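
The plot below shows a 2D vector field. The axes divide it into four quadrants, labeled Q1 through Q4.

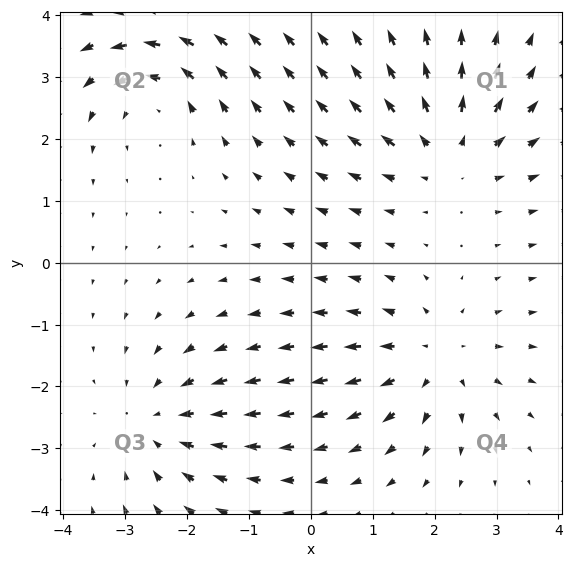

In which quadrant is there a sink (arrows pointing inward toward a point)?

The sink sits at approximately (-2.5, -2.6), which lies in quadrant Q3. The divergence there is about -4, negative as expected for a sink.

Q3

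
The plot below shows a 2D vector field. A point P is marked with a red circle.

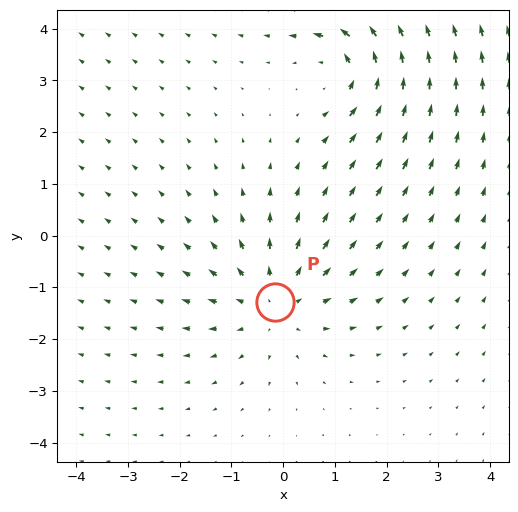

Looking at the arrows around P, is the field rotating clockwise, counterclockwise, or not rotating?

Near P at (-0.2, -1.3) the arrows show no circulation. The curl there is ≈0.

not rotating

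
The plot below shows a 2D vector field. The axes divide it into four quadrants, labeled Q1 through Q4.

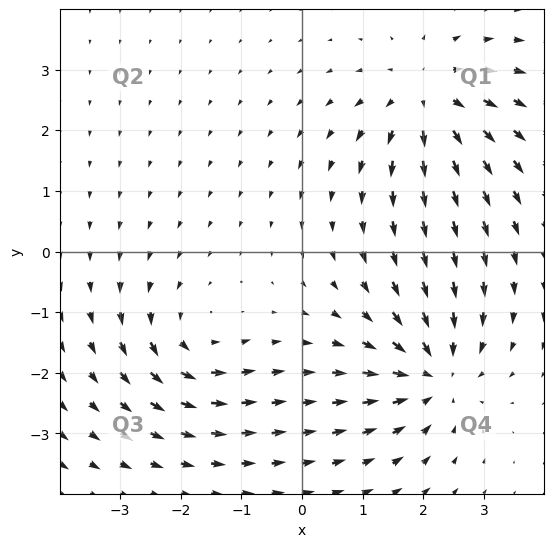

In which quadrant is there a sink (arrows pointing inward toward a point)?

The sink sits at approximately (2.2, -2.0), which lies in quadrant Q4. The divergence there is about -5, negative as expected for a sink.

Q4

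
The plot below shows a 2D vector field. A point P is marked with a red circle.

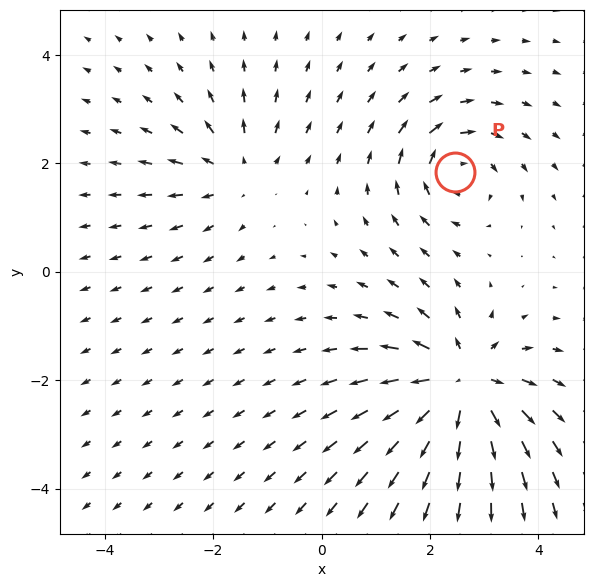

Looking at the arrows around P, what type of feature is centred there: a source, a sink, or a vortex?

vortex

At P (2.5, 1.8) the arrows circulate clockwise. Divergence ≈0, curl about -4 — near-zero divergence with nonzero curl is a vortex.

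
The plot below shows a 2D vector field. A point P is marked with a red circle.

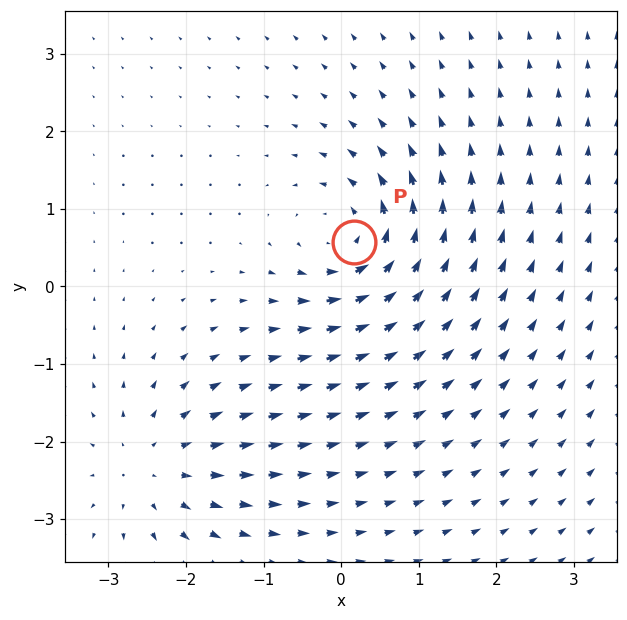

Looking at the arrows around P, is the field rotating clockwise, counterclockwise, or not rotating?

counterclockwise

Near P at (0.2, 0.6) the arrows circulate counterclockwise. The curl (z-component) there is about +5; positive curl means counterclockwise rotation.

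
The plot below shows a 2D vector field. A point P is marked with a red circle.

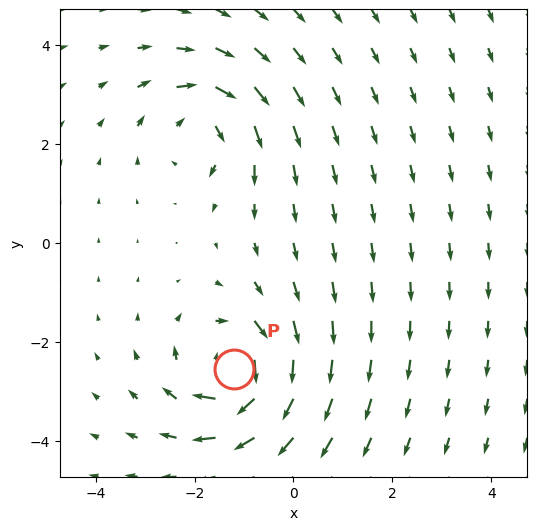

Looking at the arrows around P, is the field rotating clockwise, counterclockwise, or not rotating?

clockwise

Near P at (-1.2, -2.6) the arrows circulate clockwise. The curl (z-component) there is about -5; negative curl means clockwise rotation.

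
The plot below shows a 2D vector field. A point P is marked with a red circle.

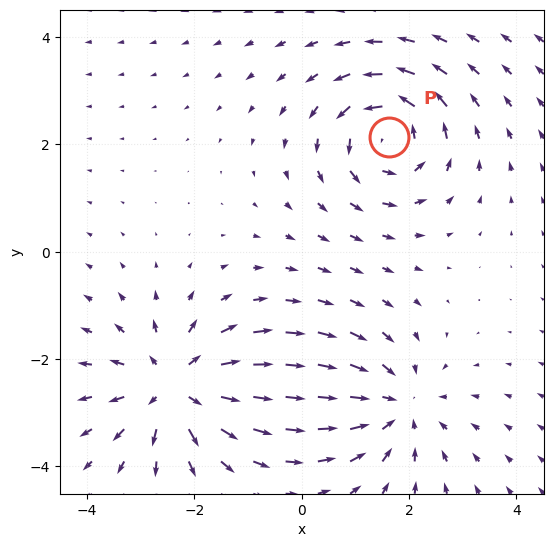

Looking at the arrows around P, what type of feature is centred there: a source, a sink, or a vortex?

vortex

At P (1.6, 2.1) the arrows circulate counterclockwise. Divergence ≈0, curl about +5 — near-zero divergence with nonzero curl is a vortex.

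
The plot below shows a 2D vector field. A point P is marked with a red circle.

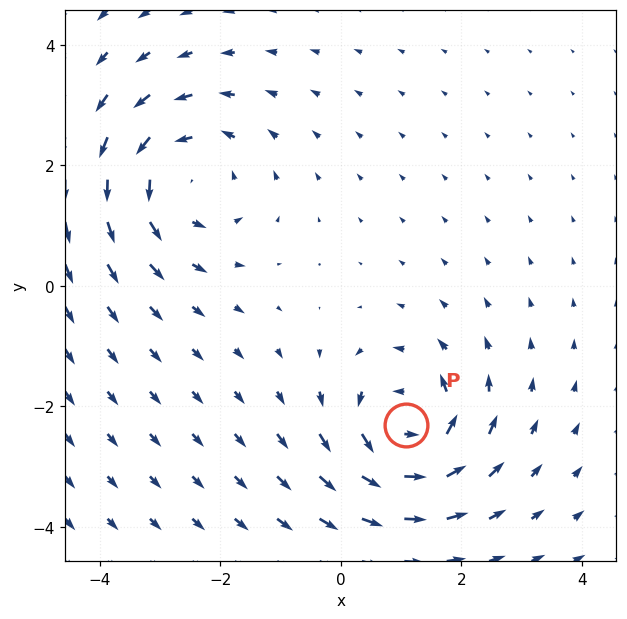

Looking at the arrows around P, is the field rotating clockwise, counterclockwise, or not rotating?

Near P at (1.1, -2.3) the arrows circulate counterclockwise. The curl (z-component) there is about +6; positive curl means counterclockwise rotation.

counterclockwise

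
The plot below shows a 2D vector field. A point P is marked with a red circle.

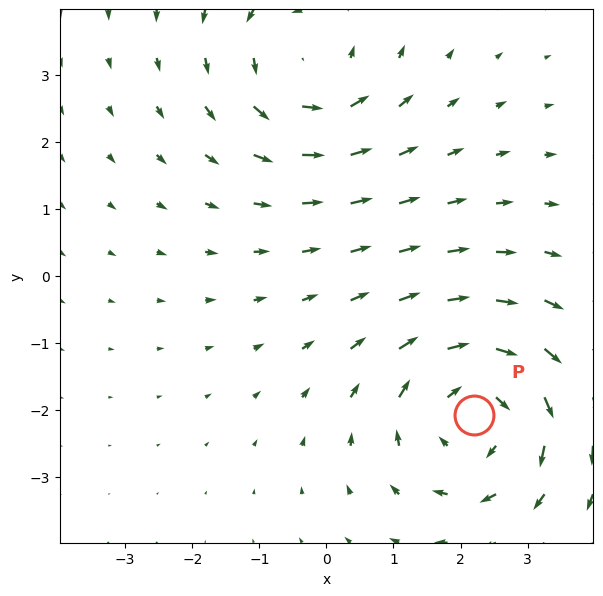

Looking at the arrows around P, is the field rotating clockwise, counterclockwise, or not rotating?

clockwise

Near P at (2.2, -2.1) the arrows circulate clockwise. The curl (z-component) there is about -4; negative curl means clockwise rotation.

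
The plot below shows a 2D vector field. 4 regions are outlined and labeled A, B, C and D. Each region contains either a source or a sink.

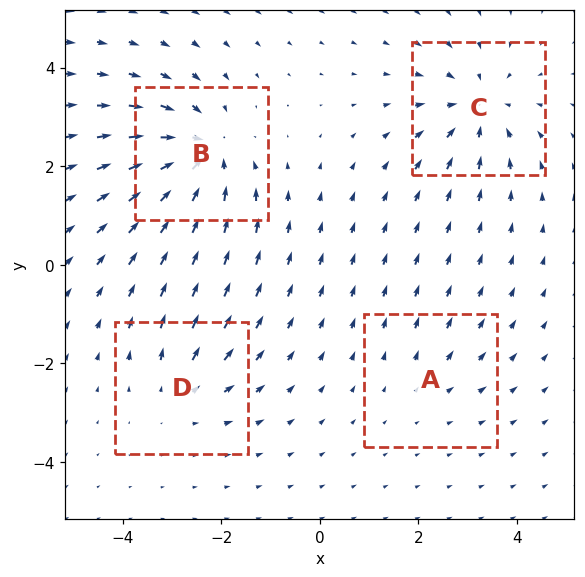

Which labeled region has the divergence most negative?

Divergence at each region's feature centre — A: about +2, B: about -6, C: about -5, D: about +3. Region B is most negative.

B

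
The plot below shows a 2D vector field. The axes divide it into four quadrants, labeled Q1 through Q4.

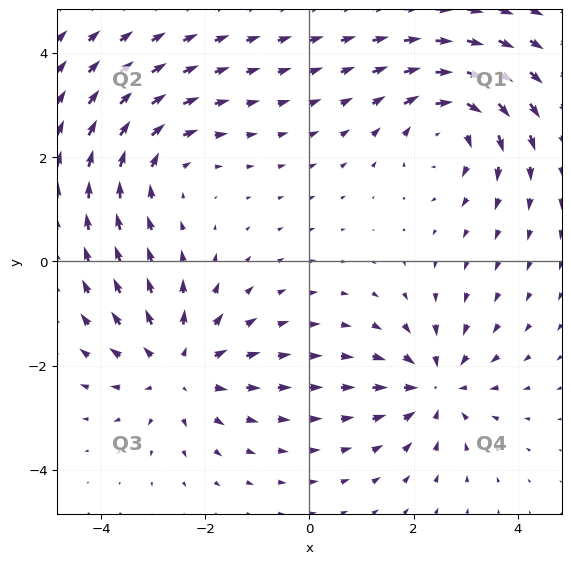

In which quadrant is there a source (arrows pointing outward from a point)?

The source sits at approximately (-2.5, -2.1), which lies in quadrant Q3. The divergence there is about +4, positive as expected for a source.

Q3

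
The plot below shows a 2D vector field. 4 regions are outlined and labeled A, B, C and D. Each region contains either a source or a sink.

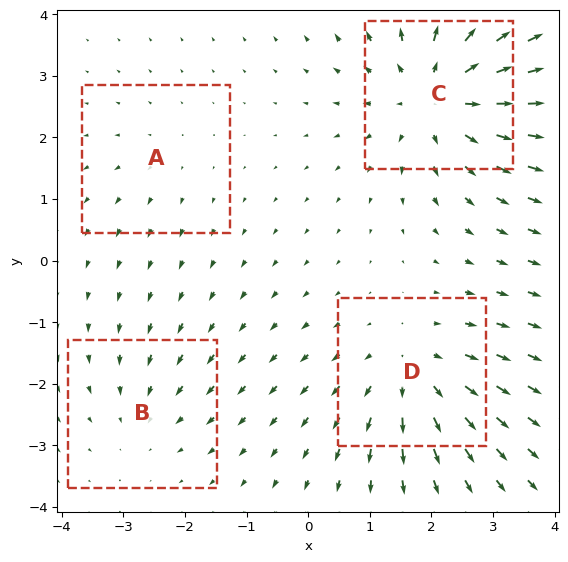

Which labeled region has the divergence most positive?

C

Divergence at each region's feature centre — A: about +2, B: about -3, C: about +7, D: about +5. Region C is most positive.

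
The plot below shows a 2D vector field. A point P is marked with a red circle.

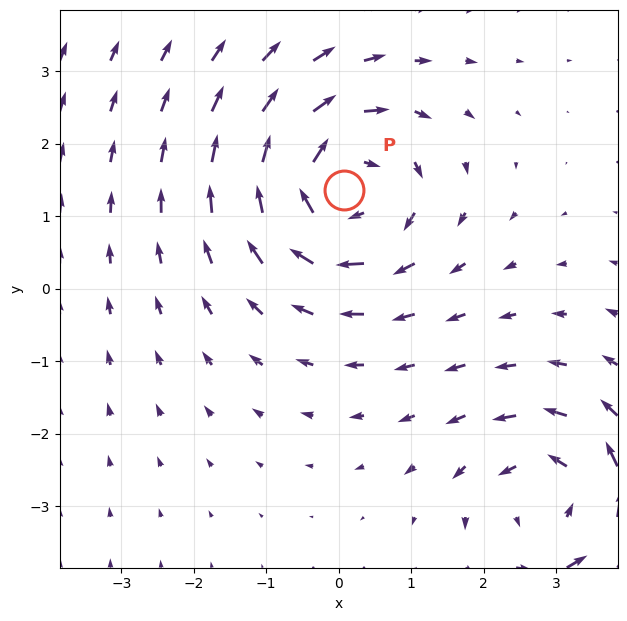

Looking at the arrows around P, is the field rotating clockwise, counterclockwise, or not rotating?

clockwise

Near P at (0.1, 1.4) the arrows circulate clockwise. The curl (z-component) there is about -5; negative curl means clockwise rotation.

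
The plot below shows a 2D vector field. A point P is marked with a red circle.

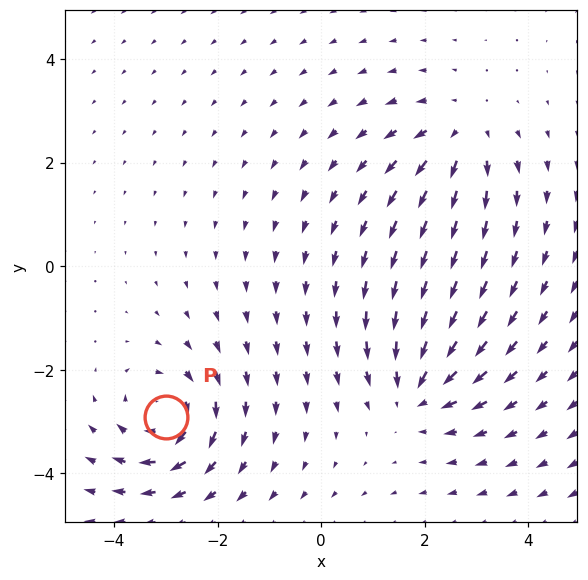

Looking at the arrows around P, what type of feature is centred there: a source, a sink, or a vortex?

vortex

At P (-3.0, -2.9) the arrows circulate clockwise. Divergence ≈0, curl about -4 — near-zero divergence with nonzero curl is a vortex.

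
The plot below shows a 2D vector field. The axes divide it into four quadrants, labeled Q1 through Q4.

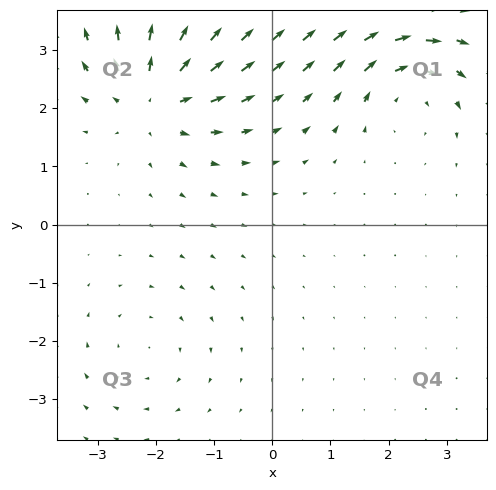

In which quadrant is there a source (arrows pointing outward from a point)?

The source sits at approximately (-2.0, 2.2), which lies in quadrant Q2. The divergence there is about +5, positive as expected for a source.

Q2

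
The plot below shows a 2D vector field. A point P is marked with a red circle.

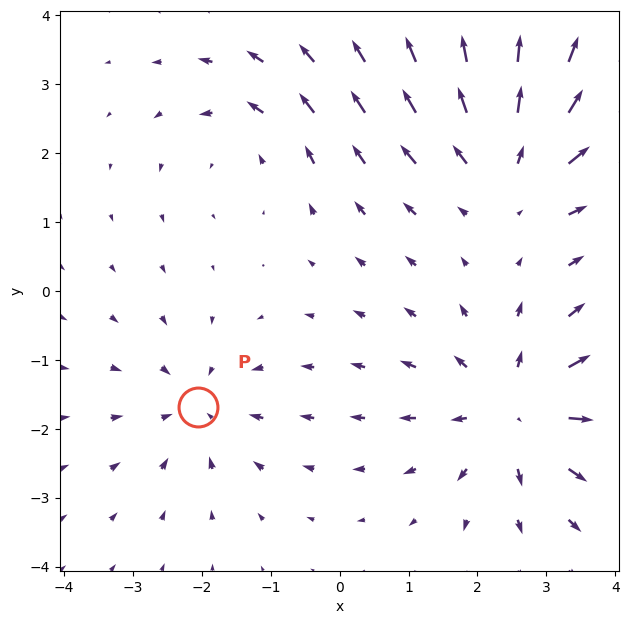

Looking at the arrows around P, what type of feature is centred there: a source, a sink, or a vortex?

sink

At P (-2.1, -1.7) the arrows converge inward. Divergence about -3, curl ≈0 — negative divergence with near-zero curl is a sink.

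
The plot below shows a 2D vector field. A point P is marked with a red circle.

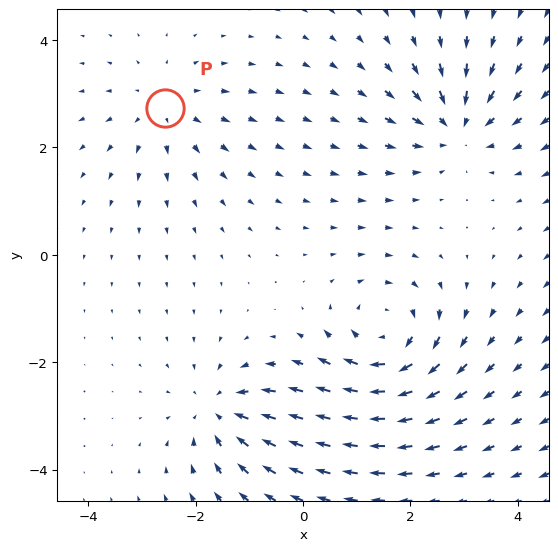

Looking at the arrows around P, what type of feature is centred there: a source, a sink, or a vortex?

source

At P (-2.6, 2.7) the arrows spread outward. Divergence about +3, curl ≈0 — positive divergence with near-zero curl is a source.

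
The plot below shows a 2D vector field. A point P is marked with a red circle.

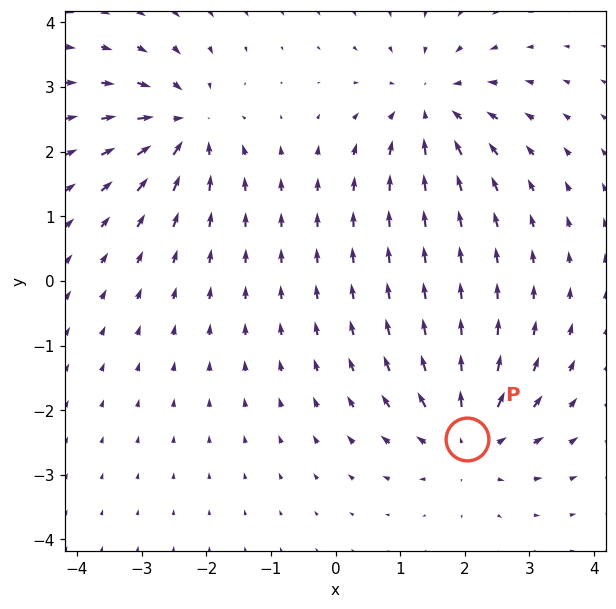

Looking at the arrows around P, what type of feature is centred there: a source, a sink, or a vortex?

source

At P (2.0, -2.4) the arrows spread outward. Divergence about +5, curl ≈0 — positive divergence with near-zero curl is a source.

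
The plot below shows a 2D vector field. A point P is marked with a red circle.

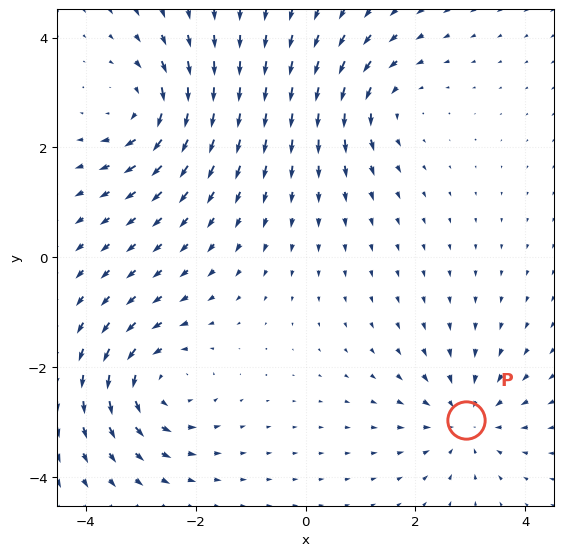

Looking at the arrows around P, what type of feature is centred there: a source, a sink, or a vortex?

At P (2.9, -3.0) the arrows converge inward. Divergence about -3, curl ≈0 — negative divergence with near-zero curl is a sink.

sink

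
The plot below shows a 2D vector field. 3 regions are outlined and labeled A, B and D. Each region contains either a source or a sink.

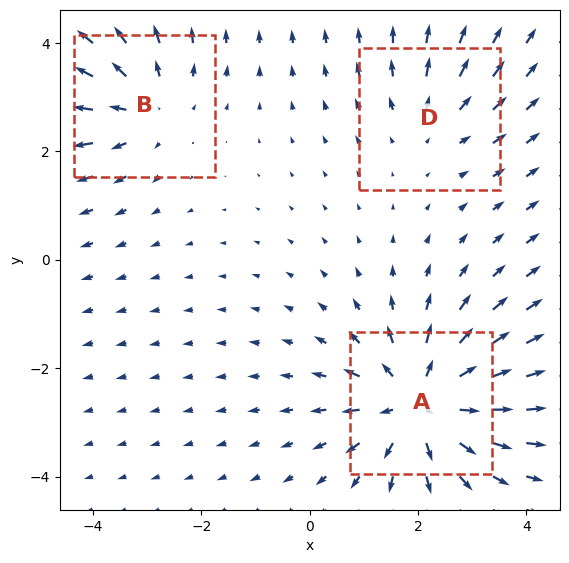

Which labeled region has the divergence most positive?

A

Divergence at each region's feature centre — A: about +5, B: about +3, D: about +2. Region A is most positive.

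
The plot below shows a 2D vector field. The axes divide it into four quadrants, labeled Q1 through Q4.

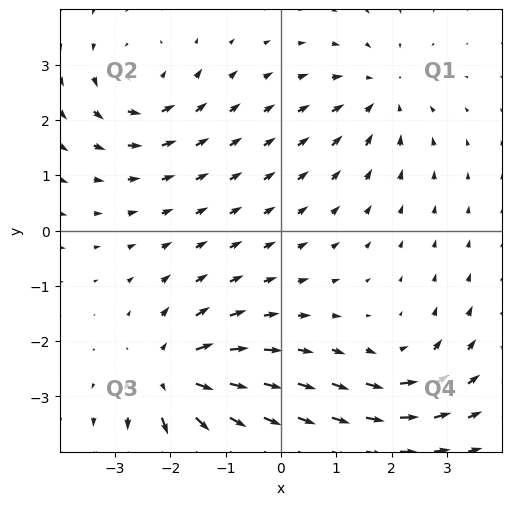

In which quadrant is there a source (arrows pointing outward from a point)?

The source sits at approximately (-2.0, -2.6), which lies in quadrant Q3. The divergence there is about +6, positive as expected for a source.

Q3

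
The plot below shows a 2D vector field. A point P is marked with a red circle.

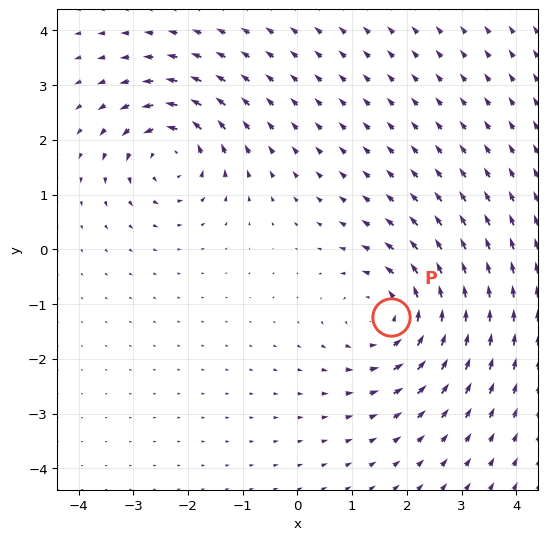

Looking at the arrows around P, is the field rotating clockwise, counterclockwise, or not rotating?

Near P at (1.7, -1.2) the arrows circulate counterclockwise. The curl (z-component) there is about +4; positive curl means counterclockwise rotation.

counterclockwise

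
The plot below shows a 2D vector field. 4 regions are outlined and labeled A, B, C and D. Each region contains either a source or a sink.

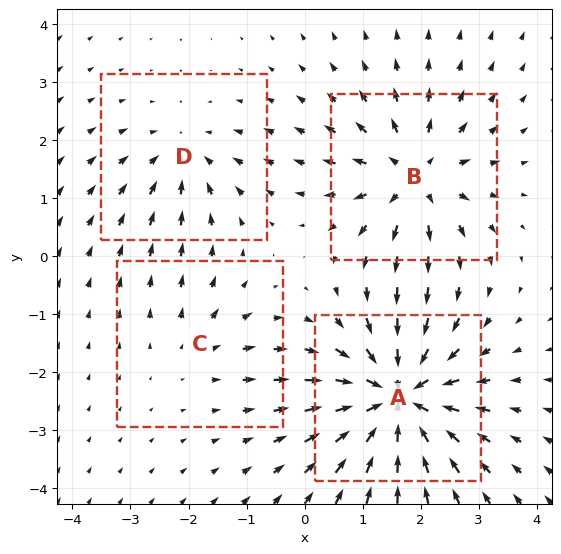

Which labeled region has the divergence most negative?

A

Divergence at each region's feature centre — A: about -8, B: about +6, C: about +2, D: about -3. Region A is most negative.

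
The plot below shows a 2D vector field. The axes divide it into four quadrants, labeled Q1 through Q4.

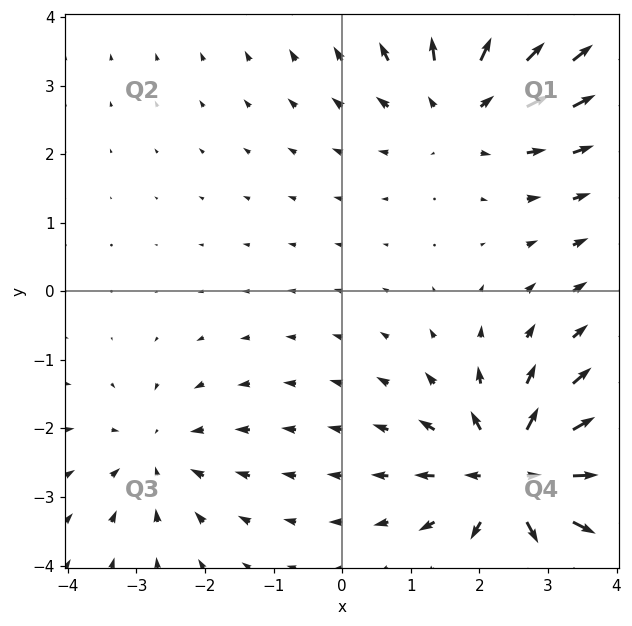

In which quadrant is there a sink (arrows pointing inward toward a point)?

The sink sits at approximately (-2.7, -2.4), which lies in quadrant Q3. The divergence there is about -3, negative as expected for a sink.

Q3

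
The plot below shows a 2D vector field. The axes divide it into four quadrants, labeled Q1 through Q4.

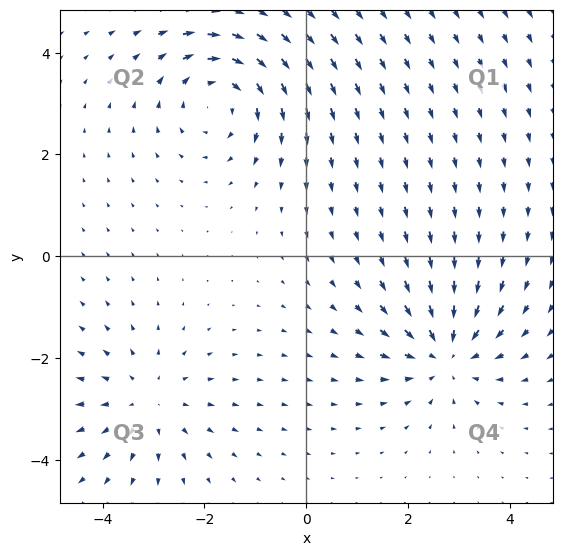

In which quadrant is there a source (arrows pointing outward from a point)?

The source sits at approximately (-3.1, -2.9), which lies in quadrant Q3. The divergence there is about +3, positive as expected for a source.

Q3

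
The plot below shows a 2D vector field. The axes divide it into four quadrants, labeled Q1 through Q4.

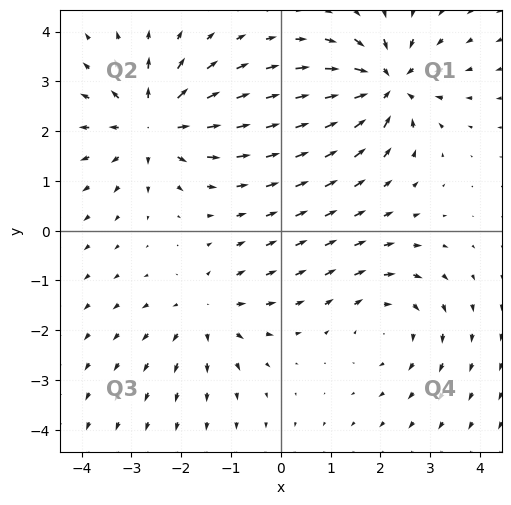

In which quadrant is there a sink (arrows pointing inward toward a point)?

The sink sits at approximately (2.1, 2.9), which lies in quadrant Q1. The divergence there is about -7, negative as expected for a sink.

Q1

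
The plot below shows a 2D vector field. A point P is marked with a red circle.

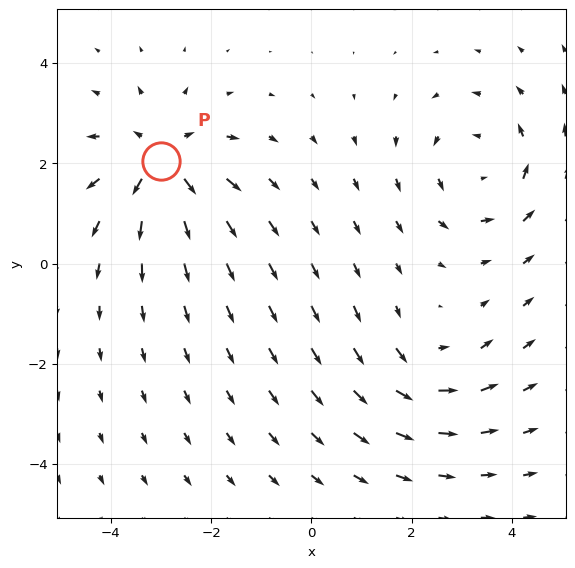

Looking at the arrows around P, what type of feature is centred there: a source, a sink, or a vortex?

source

At P (-3.0, 2.0) the arrows spread outward. Divergence about +5, curl ≈0 — positive divergence with near-zero curl is a source.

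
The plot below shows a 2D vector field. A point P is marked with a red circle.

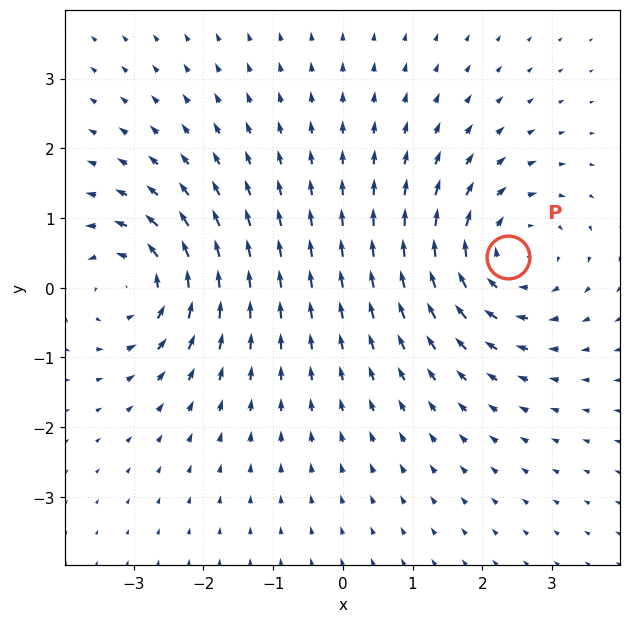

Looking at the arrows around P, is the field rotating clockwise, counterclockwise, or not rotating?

Near P at (2.4, 0.4) the arrows circulate clockwise. The curl (z-component) there is about -5; negative curl means clockwise rotation.

clockwise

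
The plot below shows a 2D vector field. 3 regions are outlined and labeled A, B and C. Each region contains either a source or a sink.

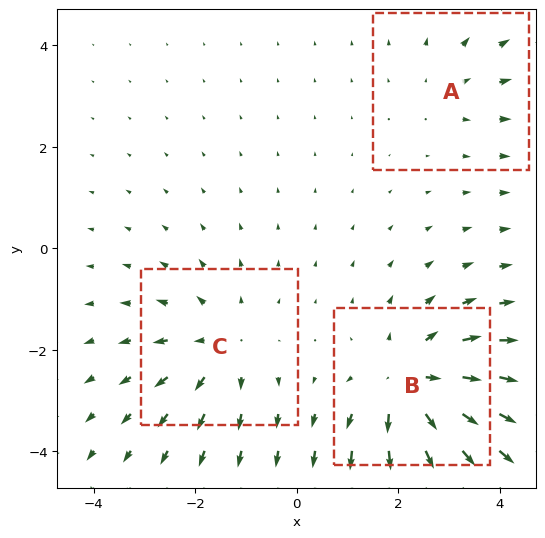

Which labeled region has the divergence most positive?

Divergence at each region's feature centre — A: about +2, B: about +4, C: about +3. Region B is most positive.

B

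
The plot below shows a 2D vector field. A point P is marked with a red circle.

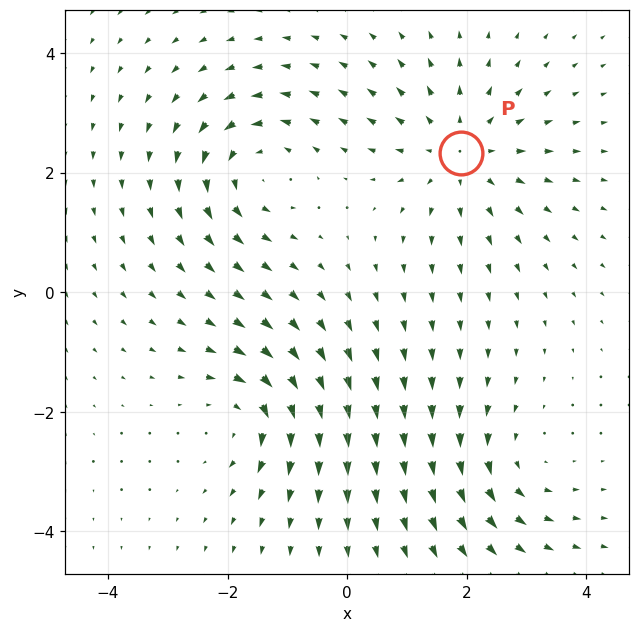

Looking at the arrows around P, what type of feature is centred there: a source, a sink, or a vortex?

At P (1.9, 2.3) the arrows spread outward. Divergence about +4, curl ≈0 — positive divergence with near-zero curl is a source.

source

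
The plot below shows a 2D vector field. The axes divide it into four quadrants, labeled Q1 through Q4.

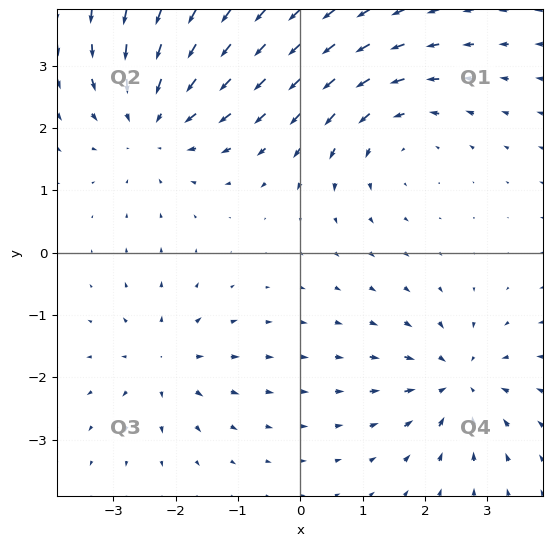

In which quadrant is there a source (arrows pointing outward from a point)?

Q3

The source sits at approximately (-2.2, -1.8), which lies in quadrant Q3. The divergence there is about +4, positive as expected for a source.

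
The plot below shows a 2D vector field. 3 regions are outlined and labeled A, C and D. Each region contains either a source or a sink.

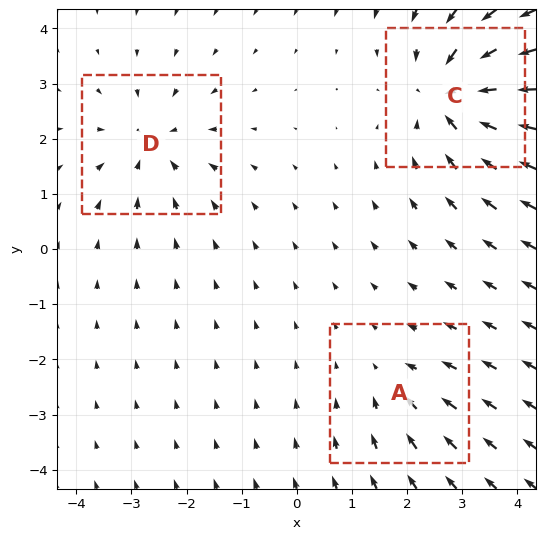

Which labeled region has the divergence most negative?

Divergence at each region's feature centre — A: about -2, C: about -5, D: about -3. Region C is most negative.

C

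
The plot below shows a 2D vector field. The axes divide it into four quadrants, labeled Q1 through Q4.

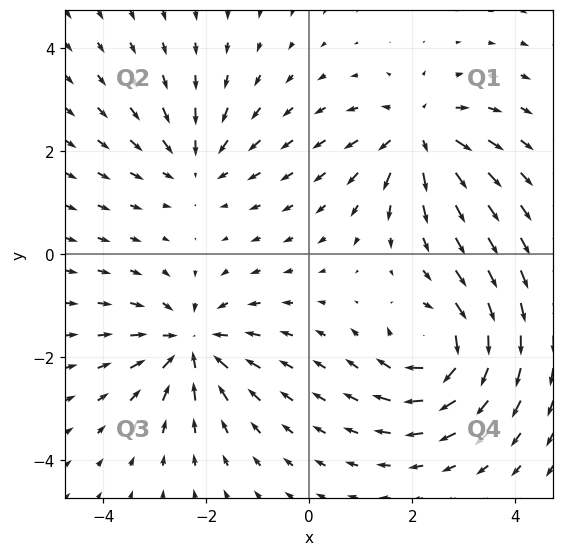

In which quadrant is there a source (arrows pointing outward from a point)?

Q1

The source sits at approximately (2.1, 2.3), which lies in quadrant Q1. The divergence there is about +6, positive as expected for a source.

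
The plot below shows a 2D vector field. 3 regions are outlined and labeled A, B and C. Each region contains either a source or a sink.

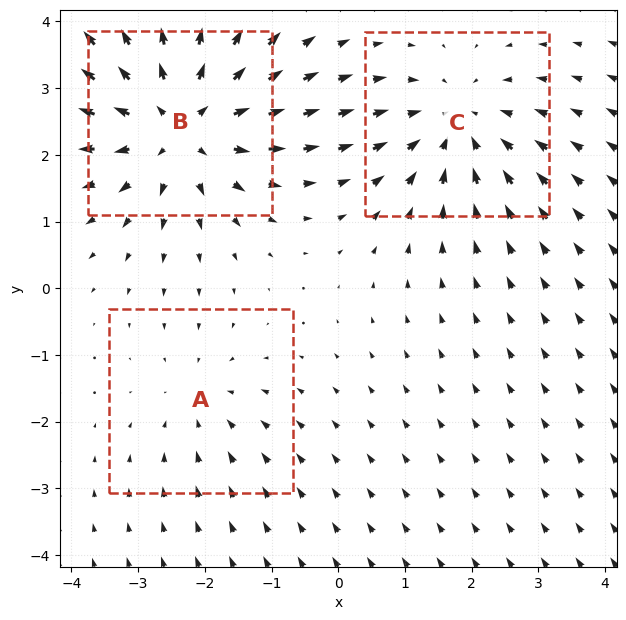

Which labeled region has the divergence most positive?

B

Divergence at each region's feature centre — A: about -2, B: about +4, C: about -3. Region B is most positive.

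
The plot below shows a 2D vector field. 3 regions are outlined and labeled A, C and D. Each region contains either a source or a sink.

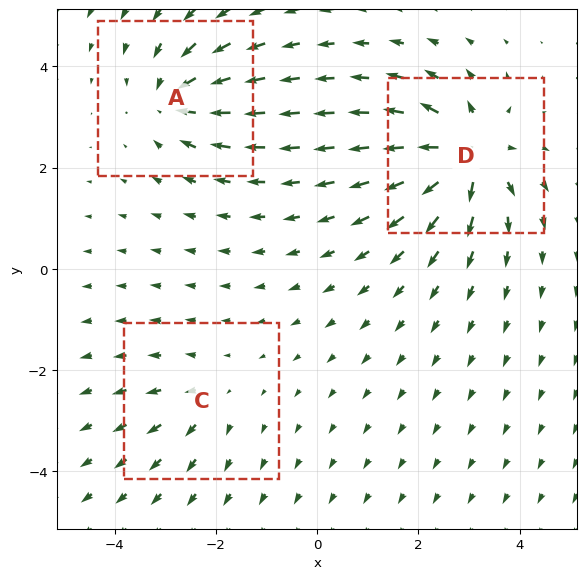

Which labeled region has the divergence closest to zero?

C

Divergence at each region's feature centre — A: about -4, C: about +2, D: about +6. Region C is closest to zero.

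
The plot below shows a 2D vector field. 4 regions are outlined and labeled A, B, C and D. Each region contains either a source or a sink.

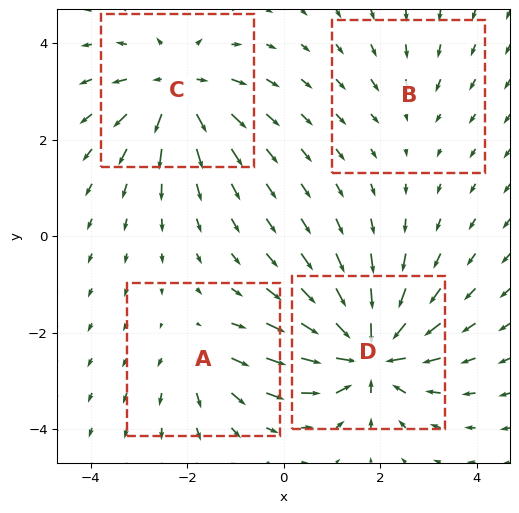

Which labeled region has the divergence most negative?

Divergence at each region's feature centre — A: about +4, B: about -2, C: about +6, D: about -9. Region D is most negative.

D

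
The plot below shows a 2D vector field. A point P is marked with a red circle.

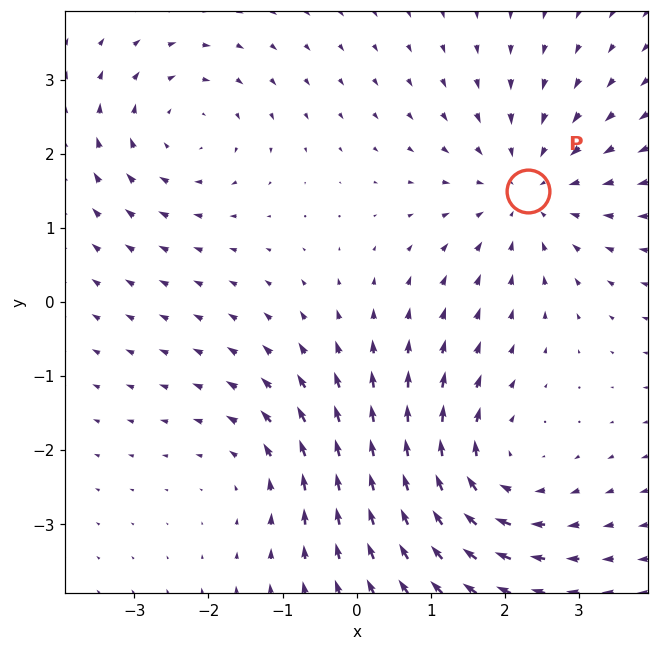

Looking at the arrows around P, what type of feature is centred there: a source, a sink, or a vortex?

sink

At P (2.3, 1.5) the arrows converge inward. Divergence about -3, curl ≈0 — negative divergence with near-zero curl is a sink.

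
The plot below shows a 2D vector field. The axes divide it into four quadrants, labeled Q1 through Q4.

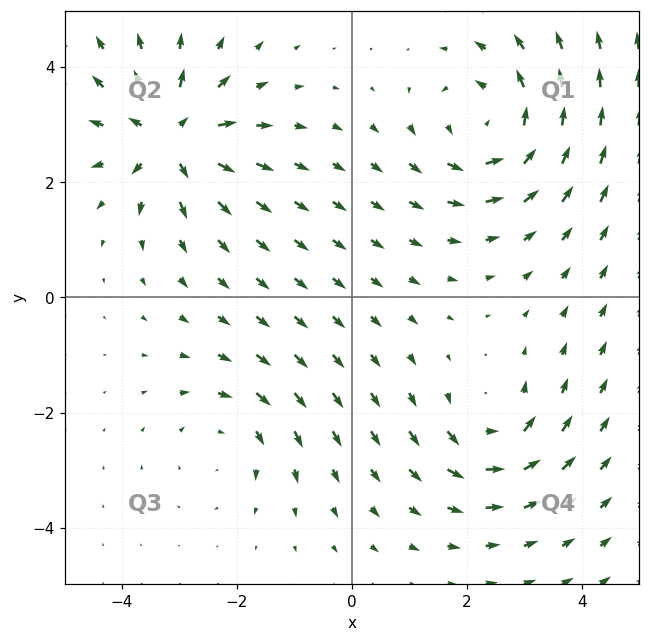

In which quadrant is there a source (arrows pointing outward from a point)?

Q2

The source sits at approximately (-3.1, 2.8), which lies in quadrant Q2. The divergence there is about +5, positive as expected for a source.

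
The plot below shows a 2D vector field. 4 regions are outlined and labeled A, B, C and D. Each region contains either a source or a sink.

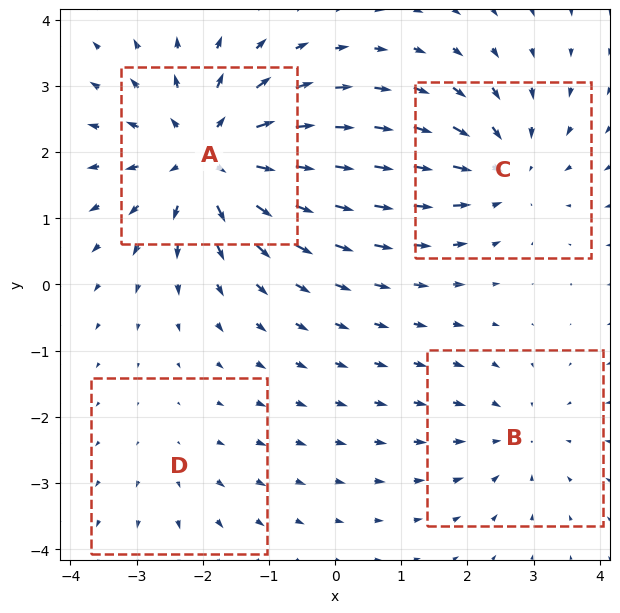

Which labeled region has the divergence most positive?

Divergence at each region's feature centre — A: about +7, B: about -3, C: about -4, D: about +2. Region A is most positive.

A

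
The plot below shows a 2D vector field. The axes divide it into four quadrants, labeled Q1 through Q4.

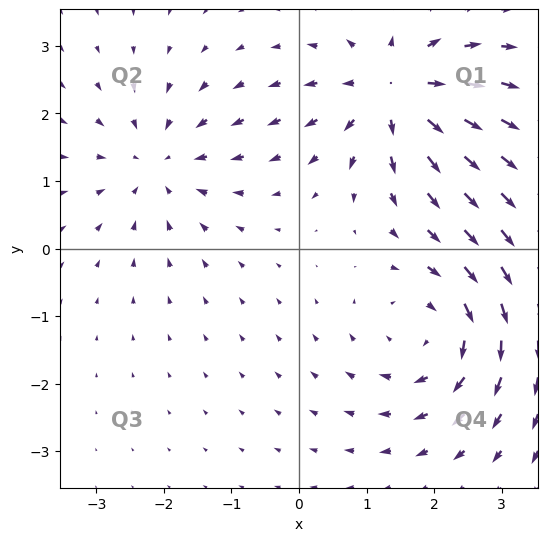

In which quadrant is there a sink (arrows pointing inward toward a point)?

Q2

The sink sits at approximately (-2.1, 1.3), which lies in quadrant Q2. The divergence there is about -4, negative as expected for a sink.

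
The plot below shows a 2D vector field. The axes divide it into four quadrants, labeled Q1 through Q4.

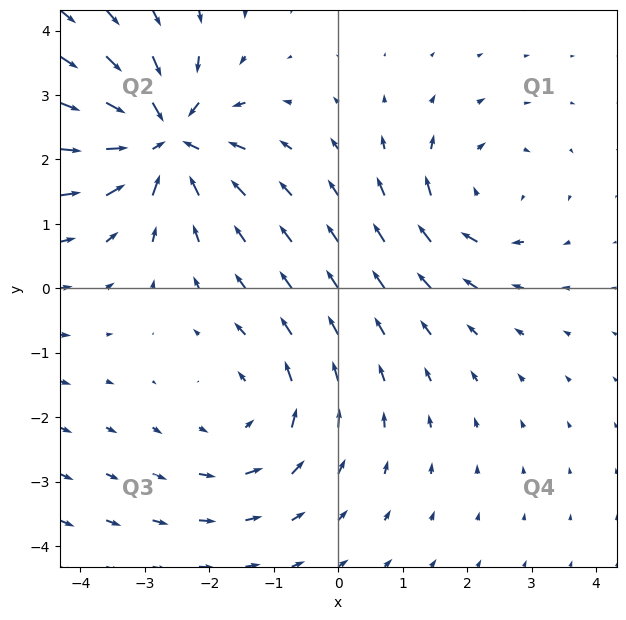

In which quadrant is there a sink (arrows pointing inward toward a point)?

Q2

The sink sits at approximately (-2.7, 2.3), which lies in quadrant Q2. The divergence there is about -6, negative as expected for a sink.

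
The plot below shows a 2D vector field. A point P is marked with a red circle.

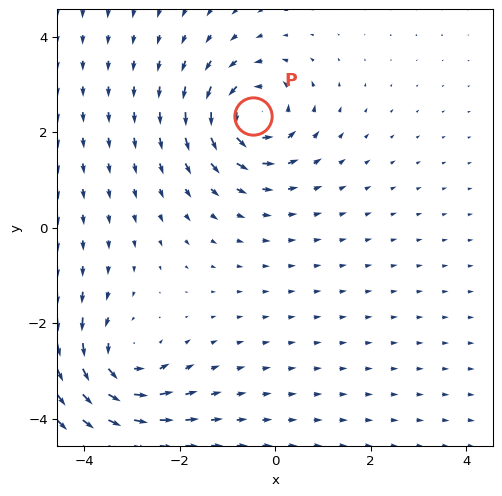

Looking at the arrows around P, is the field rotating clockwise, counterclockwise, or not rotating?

counterclockwise

Near P at (-0.5, 2.3) the arrows circulate counterclockwise. The curl (z-component) there is about +5; positive curl means counterclockwise rotation.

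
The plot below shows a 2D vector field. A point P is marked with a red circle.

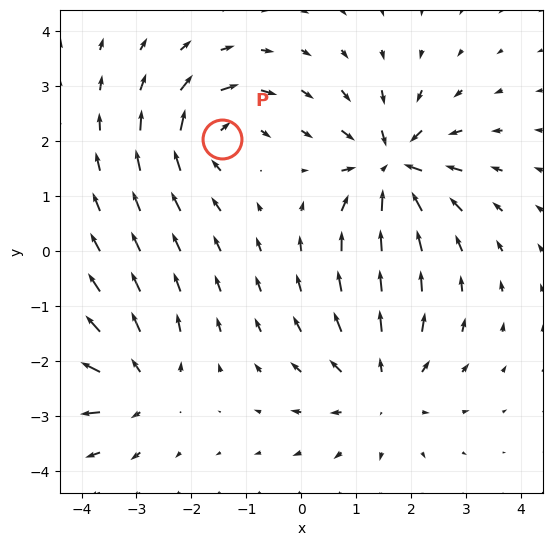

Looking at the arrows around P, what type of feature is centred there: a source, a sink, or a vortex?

vortex

At P (-1.5, 2.0) the arrows circulate clockwise. Divergence ≈0, curl about -5 — near-zero divergence with nonzero curl is a vortex.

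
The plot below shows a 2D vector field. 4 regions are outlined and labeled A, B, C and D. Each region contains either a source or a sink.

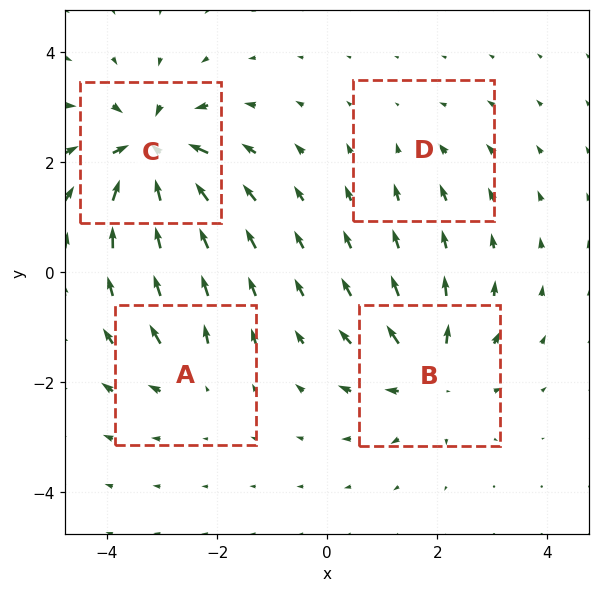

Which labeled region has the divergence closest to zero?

Divergence at each region's feature centre — A: about +4, B: about +6, C: about -9, D: about -2. Region D is closest to zero.

D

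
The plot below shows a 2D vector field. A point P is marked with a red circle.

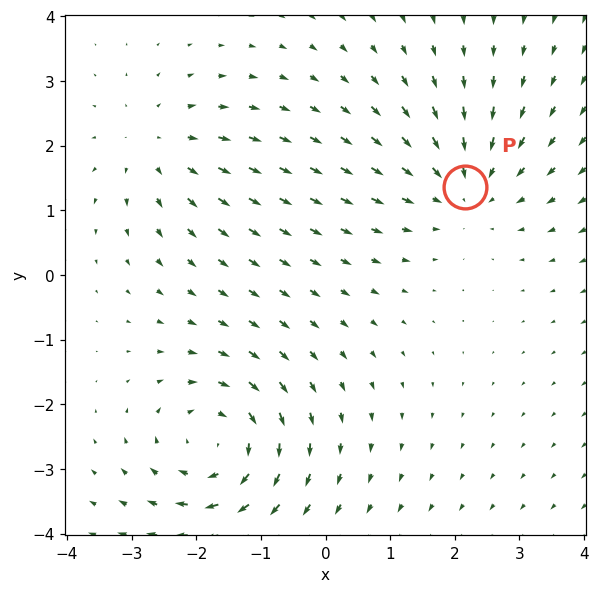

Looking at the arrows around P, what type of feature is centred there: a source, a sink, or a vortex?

sink

At P (2.2, 1.4) the arrows converge inward. Divergence about -4, curl ≈0 — negative divergence with near-zero curl is a sink.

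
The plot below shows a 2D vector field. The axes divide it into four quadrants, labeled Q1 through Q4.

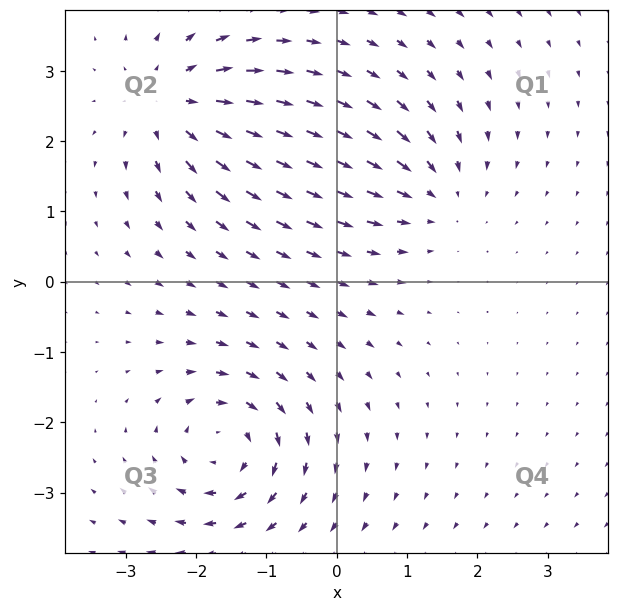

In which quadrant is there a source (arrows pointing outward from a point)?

Q2

The source sits at approximately (-2.3, 2.5), which lies in quadrant Q2. The divergence there is about +6, positive as expected for a source.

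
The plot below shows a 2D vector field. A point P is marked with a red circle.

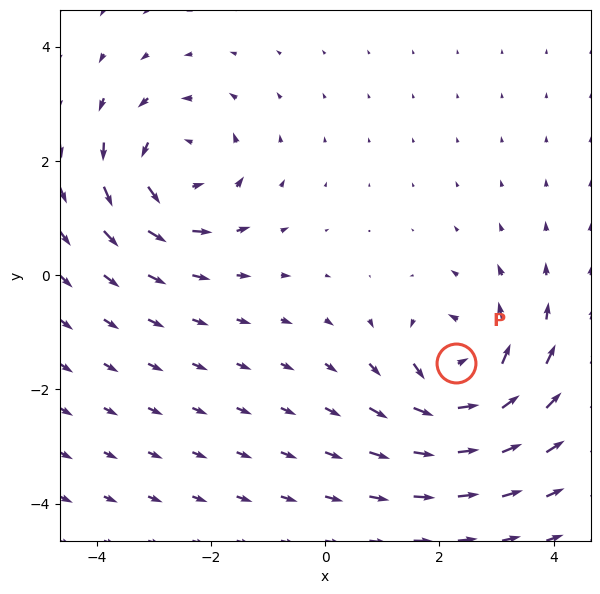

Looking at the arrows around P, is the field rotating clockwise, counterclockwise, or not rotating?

Near P at (2.3, -1.5) the arrows circulate counterclockwise. The curl (z-component) there is about +6; positive curl means counterclockwise rotation.

counterclockwise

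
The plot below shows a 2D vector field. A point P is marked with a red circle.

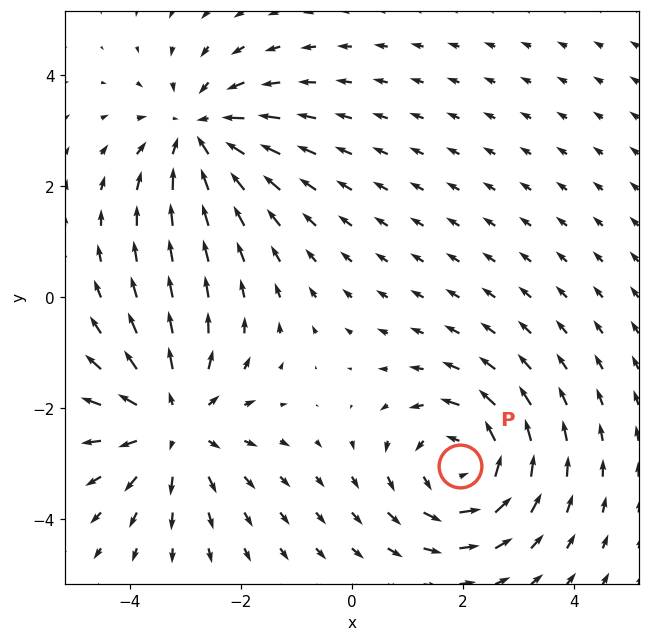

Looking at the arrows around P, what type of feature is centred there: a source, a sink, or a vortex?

vortex

At P (2.0, -3.0) the arrows circulate counterclockwise. Divergence ≈0, curl about +5 — near-zero divergence with nonzero curl is a vortex.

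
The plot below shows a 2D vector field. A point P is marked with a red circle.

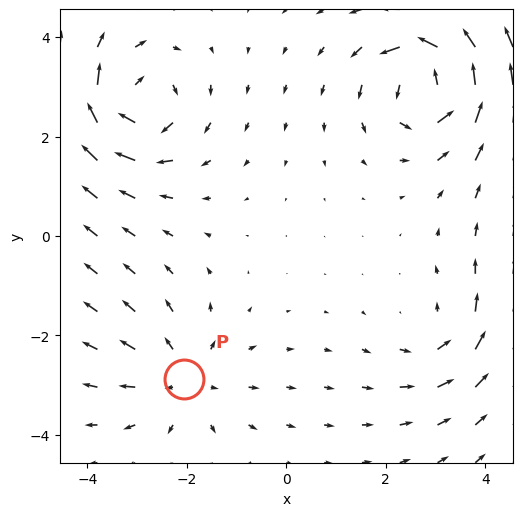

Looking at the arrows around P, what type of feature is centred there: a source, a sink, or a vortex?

At P (-2.1, -2.9) the arrows spread outward. Divergence about +3, curl ≈0 — positive divergence with near-zero curl is a source.

source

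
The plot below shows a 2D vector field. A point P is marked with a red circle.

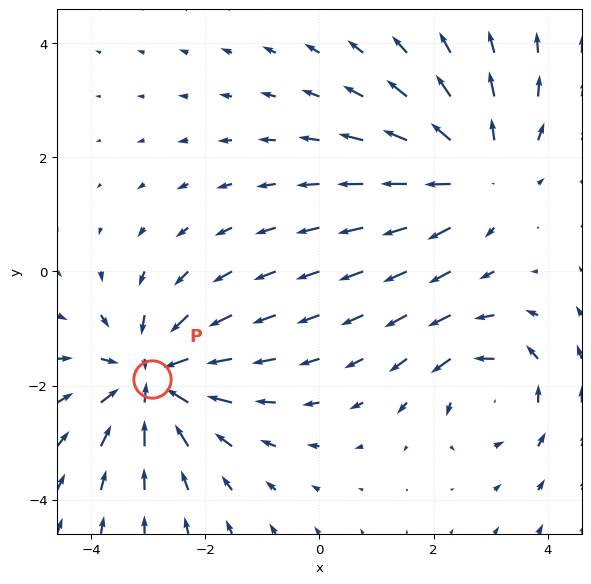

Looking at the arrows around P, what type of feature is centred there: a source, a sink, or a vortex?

sink

At P (-2.9, -1.9) the arrows converge inward. Divergence about -5, curl ≈0 — negative divergence with near-zero curl is a sink.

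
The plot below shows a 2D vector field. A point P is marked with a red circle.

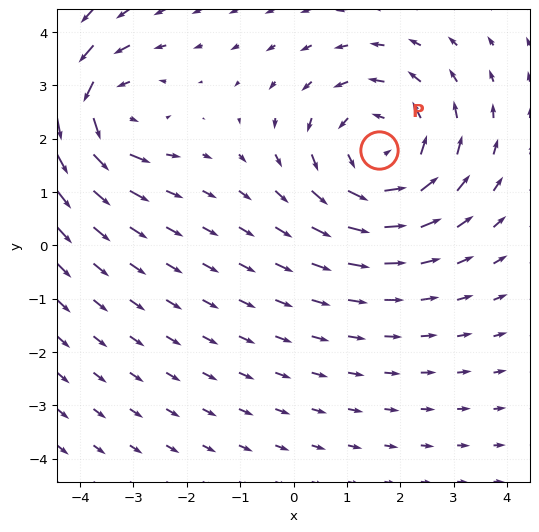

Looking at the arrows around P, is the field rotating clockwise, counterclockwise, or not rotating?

counterclockwise

Near P at (1.6, 1.8) the arrows circulate counterclockwise. The curl (z-component) there is about +3; positive curl means counterclockwise rotation.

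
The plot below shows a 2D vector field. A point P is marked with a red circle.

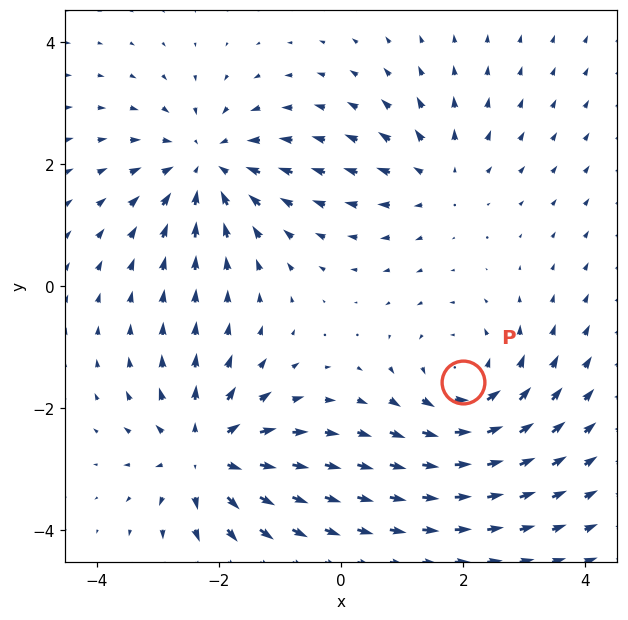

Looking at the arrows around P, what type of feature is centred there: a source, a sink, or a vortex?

At P (2.0, -1.6) the arrows circulate counterclockwise. Divergence ≈0, curl about +4 — near-zero divergence with nonzero curl is a vortex.

vortex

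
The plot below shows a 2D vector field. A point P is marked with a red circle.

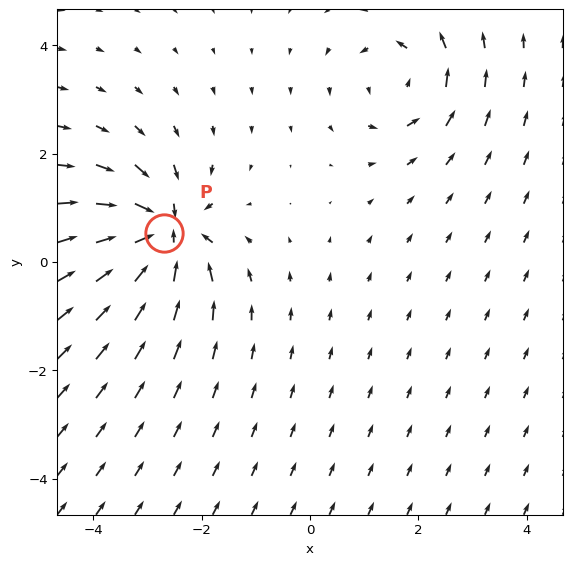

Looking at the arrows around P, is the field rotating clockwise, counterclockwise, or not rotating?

not rotating

Near P at (-2.7, 0.5) the arrows show no circulation. The curl there is ≈0.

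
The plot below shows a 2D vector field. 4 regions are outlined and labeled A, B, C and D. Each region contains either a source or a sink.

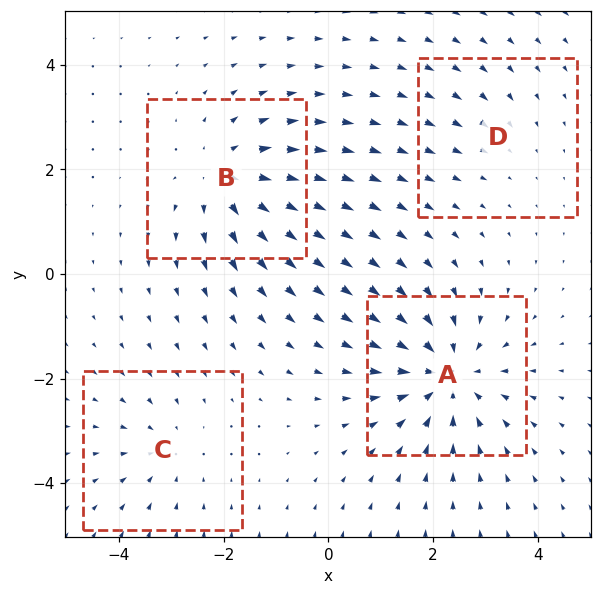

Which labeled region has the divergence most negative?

Divergence at each region's feature centre — A: about -6, B: about +5, C: about -3, D: about -2. Region A is most negative.

A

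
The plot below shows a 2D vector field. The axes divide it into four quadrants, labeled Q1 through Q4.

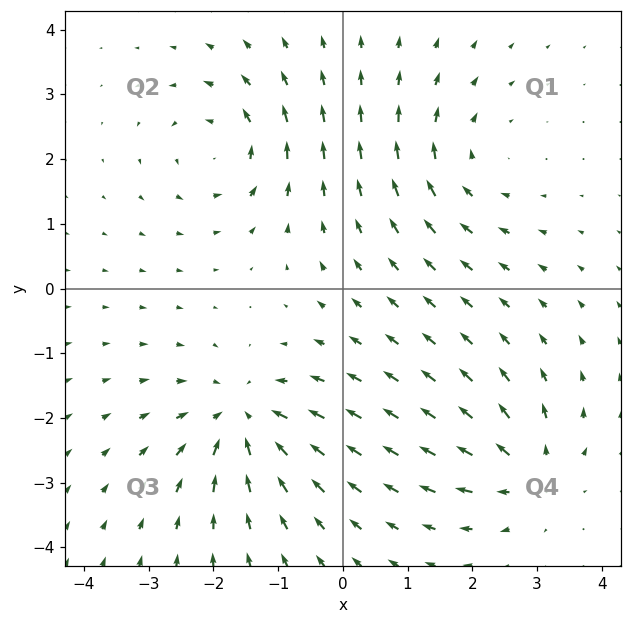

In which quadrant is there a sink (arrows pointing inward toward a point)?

The sink sits at approximately (-1.6, -2.0), which lies in quadrant Q3. The divergence there is about -5, negative as expected for a sink.

Q3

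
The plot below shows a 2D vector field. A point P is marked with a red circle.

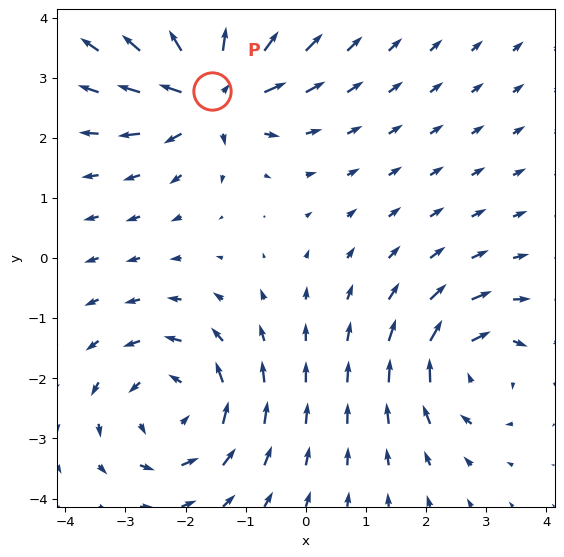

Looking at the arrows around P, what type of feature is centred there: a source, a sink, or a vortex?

source

At P (-1.6, 2.8) the arrows spread outward. Divergence about +5, curl ≈0 — positive divergence with near-zero curl is a source.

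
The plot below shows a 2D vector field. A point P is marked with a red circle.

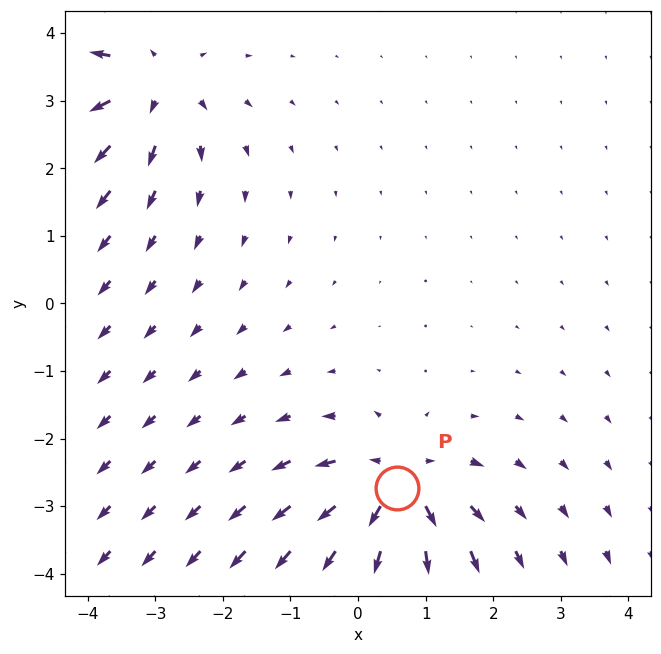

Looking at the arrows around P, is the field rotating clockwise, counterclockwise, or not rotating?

not rotating

Near P at (0.6, -2.7) the arrows show no circulation. The curl there is ≈0.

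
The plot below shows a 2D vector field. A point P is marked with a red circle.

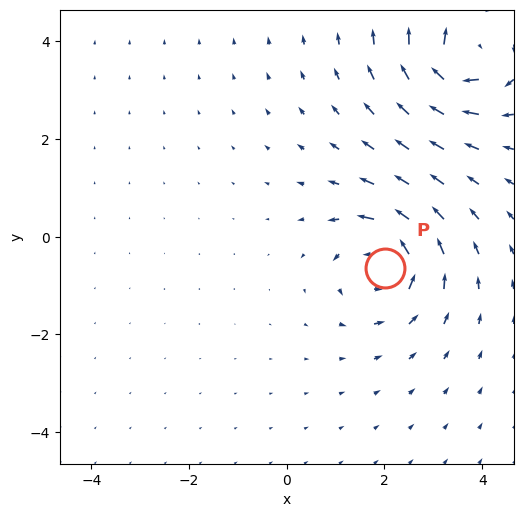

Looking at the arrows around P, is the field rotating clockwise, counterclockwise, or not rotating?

Near P at (2.0, -0.6) the arrows circulate counterclockwise. The curl (z-component) there is about +6; positive curl means counterclockwise rotation.

counterclockwise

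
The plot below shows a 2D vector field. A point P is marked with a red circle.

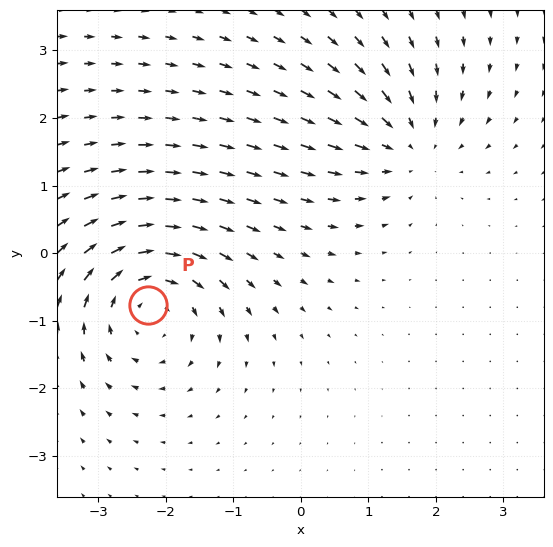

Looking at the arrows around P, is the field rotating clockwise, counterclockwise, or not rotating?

clockwise

Near P at (-2.3, -0.8) the arrows circulate clockwise. The curl (z-component) there is about -5; negative curl means clockwise rotation.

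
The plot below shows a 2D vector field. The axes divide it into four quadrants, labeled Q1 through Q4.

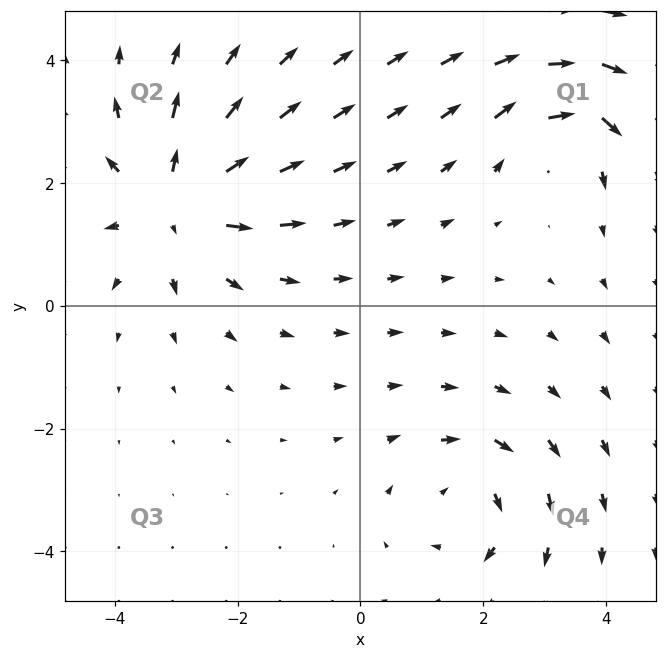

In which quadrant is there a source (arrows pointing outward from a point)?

The source sits at approximately (-3.0, 1.7), which lies in quadrant Q2. The divergence there is about +4, positive as expected for a source.

Q2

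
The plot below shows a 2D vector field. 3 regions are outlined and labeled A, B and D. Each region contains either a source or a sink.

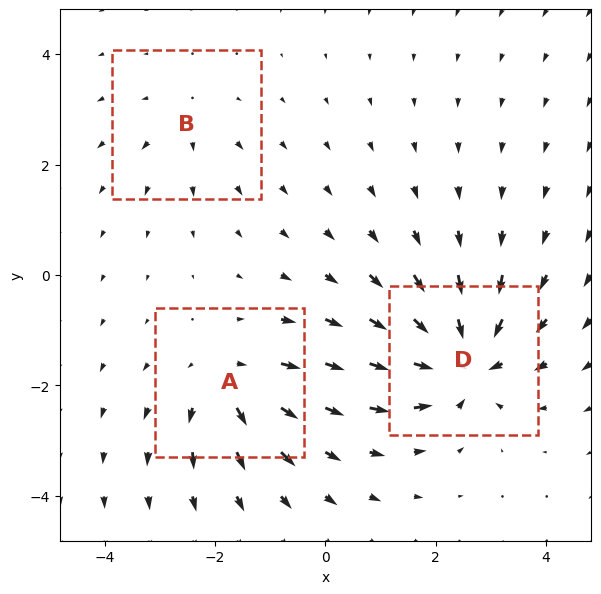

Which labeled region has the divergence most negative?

D

Divergence at each region's feature centre — A: about +4, B: about +2, D: about -6. Region D is most negative.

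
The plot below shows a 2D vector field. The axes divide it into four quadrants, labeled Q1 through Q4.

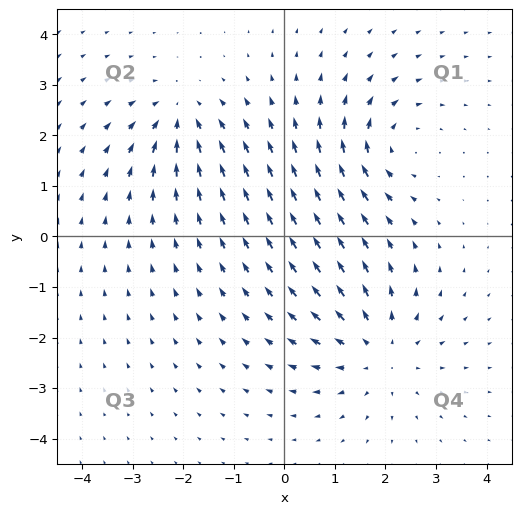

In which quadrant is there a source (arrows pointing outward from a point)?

The source sits at approximately (1.9, -2.3), which lies in quadrant Q4. The divergence there is about +3, positive as expected for a source.

Q4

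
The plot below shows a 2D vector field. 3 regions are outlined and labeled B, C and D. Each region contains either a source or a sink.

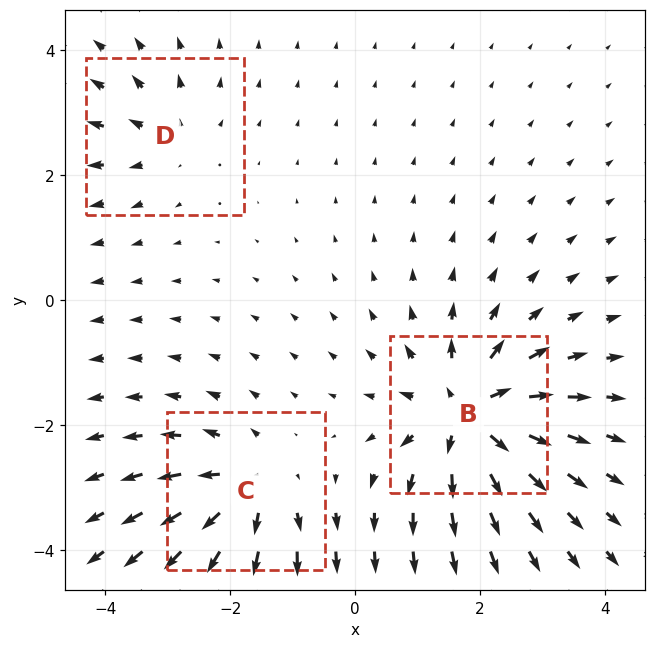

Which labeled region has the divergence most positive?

B

Divergence at each region's feature centre — B: about +6, C: about +4, D: about +3. Region B is most positive.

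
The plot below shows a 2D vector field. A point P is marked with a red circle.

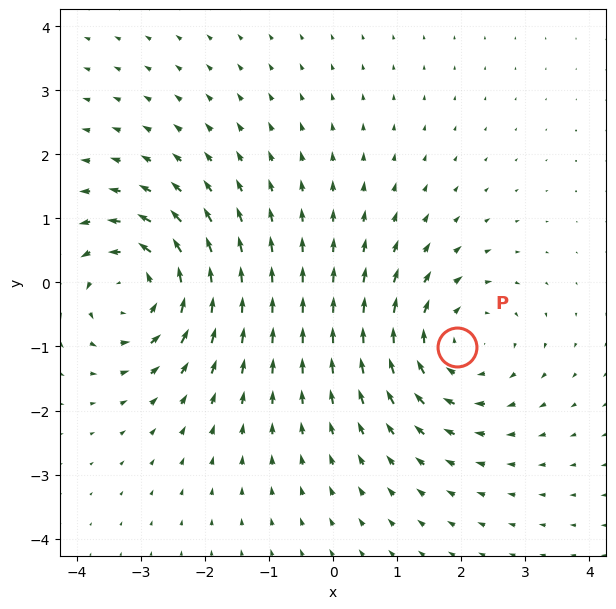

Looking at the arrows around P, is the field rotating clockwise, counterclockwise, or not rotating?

clockwise

Near P at (1.9, -1.0) the arrows circulate clockwise. The curl (z-component) there is about -4; negative curl means clockwise rotation.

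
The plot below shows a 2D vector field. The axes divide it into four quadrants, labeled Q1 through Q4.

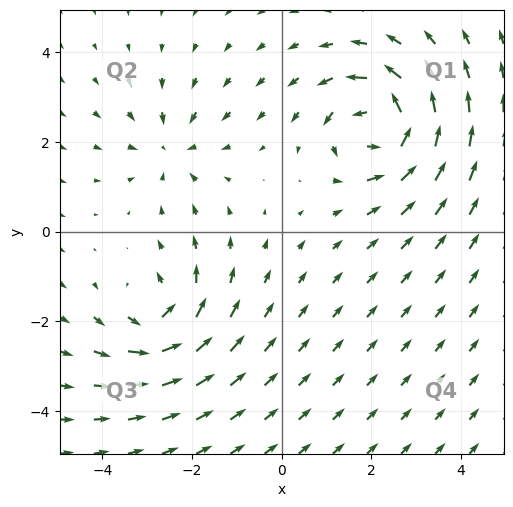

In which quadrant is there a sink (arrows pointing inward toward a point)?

The sink sits at approximately (-2.4, 1.8), which lies in quadrant Q2. The divergence there is about -3, negative as expected for a sink.

Q2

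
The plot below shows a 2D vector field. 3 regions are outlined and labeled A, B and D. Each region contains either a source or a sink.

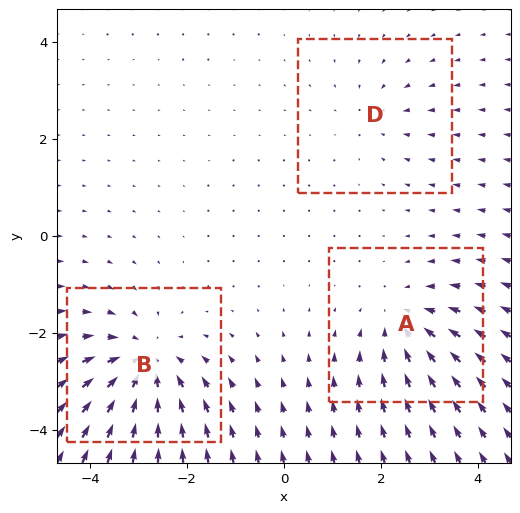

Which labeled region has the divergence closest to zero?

D

Divergence at each region's feature centre — A: about -3, B: about -4, D: about -2. Region D is closest to zero.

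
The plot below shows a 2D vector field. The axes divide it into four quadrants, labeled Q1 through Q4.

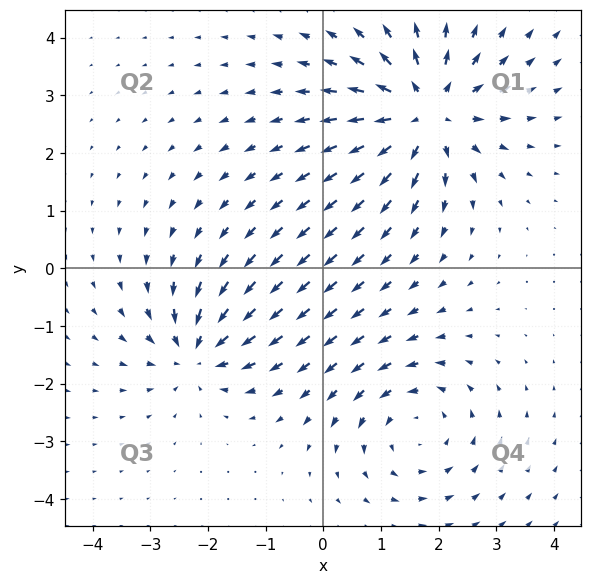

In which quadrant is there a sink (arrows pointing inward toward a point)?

Q3

The sink sits at approximately (-2.2, -1.4), which lies in quadrant Q3. The divergence there is about -4, negative as expected for a sink.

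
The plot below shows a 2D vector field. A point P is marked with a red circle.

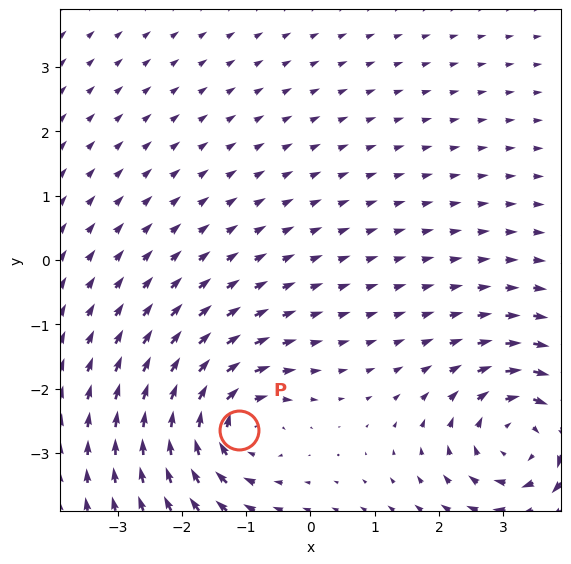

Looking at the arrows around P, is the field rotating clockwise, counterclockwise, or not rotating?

clockwise

Near P at (-1.1, -2.6) the arrows circulate clockwise. The curl (z-component) there is about -5; negative curl means clockwise rotation.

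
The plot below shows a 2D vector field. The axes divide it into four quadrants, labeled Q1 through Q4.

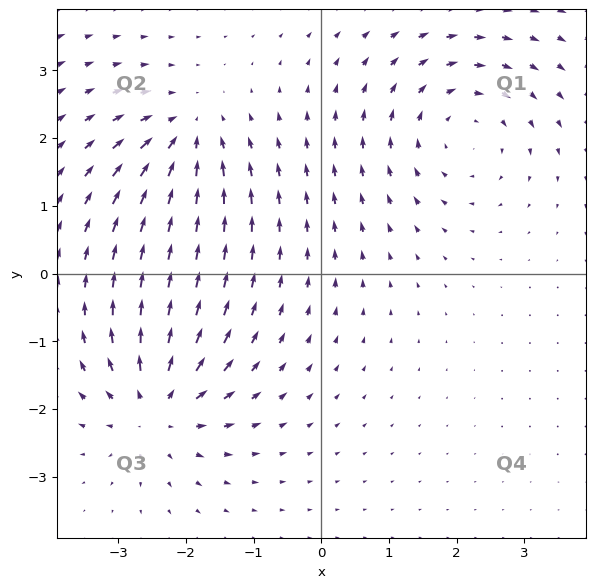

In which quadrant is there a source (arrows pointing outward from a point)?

The source sits at approximately (-2.4, -2.0), which lies in quadrant Q3. The divergence there is about +6, positive as expected for a source.

Q3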